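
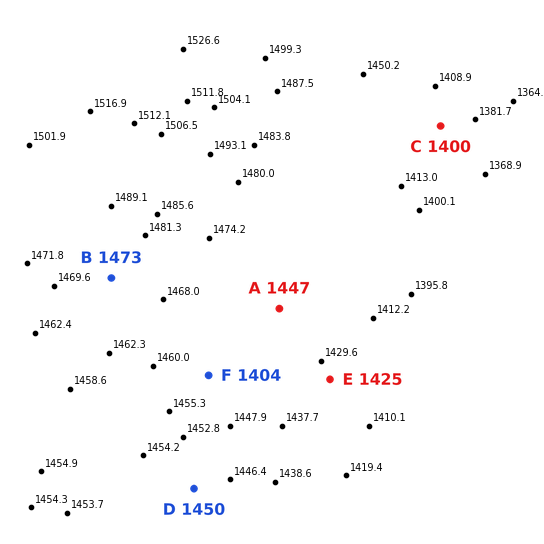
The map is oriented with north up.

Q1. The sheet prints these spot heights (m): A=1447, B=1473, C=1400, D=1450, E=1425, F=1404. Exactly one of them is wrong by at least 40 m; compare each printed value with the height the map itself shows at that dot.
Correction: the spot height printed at F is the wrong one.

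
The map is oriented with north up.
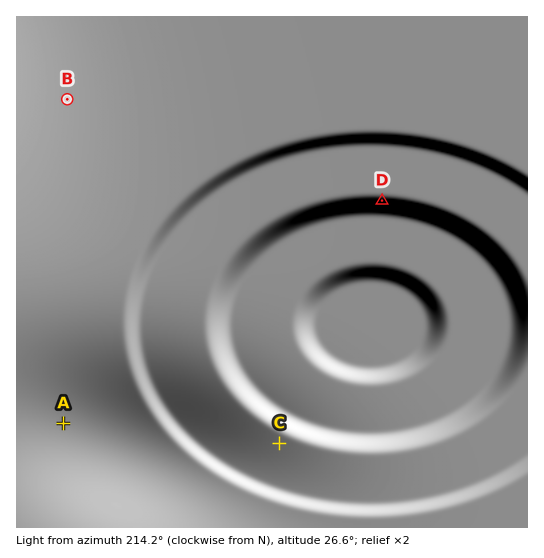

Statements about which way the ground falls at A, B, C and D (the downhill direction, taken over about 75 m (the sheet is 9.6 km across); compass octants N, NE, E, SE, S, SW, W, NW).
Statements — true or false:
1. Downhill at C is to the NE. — true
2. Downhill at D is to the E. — false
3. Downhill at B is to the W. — true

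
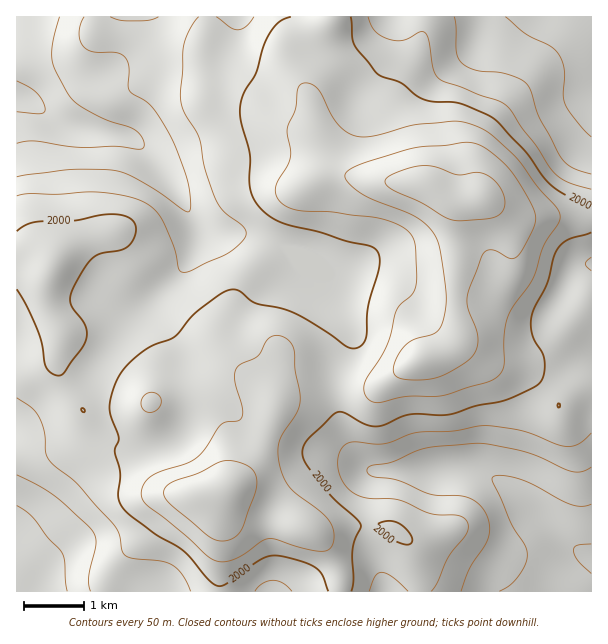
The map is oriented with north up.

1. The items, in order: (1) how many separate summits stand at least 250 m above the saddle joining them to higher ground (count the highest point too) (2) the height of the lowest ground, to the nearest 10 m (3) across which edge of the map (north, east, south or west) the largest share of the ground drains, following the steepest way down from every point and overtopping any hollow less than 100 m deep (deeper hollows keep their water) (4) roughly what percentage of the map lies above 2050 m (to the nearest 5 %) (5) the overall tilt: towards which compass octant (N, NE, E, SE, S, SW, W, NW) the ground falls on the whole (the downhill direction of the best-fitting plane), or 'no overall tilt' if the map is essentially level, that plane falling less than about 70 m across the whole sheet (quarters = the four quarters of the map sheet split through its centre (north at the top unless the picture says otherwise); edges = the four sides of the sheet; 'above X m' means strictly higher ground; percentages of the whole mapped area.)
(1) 1 summit rises at least 250 m above its surroundings.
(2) About 1780 m is the lowest elevation on the sheet.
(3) Drainage is mainly to the west: more ground falls towards that edge than towards any other.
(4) Ground above 2050 m makes up about 20 % of the sheet.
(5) There is no overall tilt: the best-fitting plane is nearly level.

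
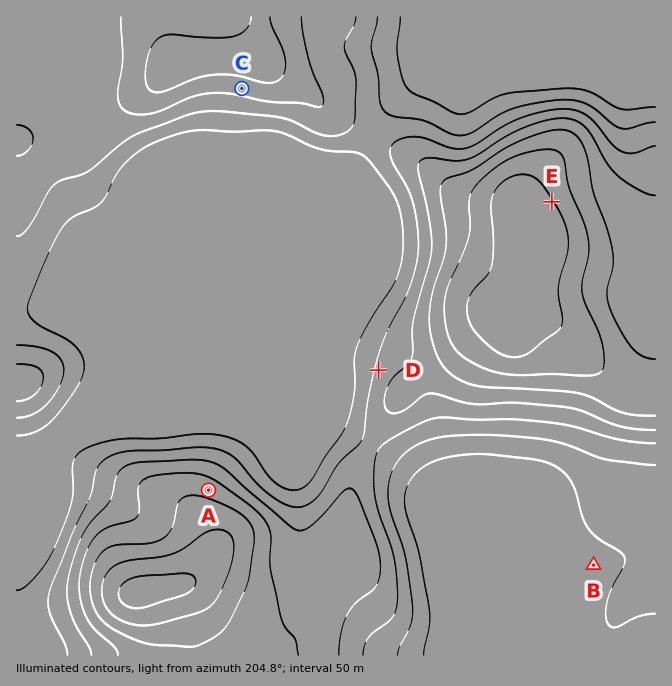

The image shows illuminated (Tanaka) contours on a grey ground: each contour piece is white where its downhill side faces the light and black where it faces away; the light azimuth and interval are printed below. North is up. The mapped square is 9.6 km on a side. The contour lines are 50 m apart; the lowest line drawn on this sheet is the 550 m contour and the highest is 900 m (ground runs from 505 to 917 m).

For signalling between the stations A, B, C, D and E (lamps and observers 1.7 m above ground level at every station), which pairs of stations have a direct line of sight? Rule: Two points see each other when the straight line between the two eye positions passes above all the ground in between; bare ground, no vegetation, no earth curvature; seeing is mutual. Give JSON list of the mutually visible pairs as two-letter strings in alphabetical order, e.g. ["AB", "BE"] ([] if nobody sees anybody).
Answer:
["AC", "AD", "CD"]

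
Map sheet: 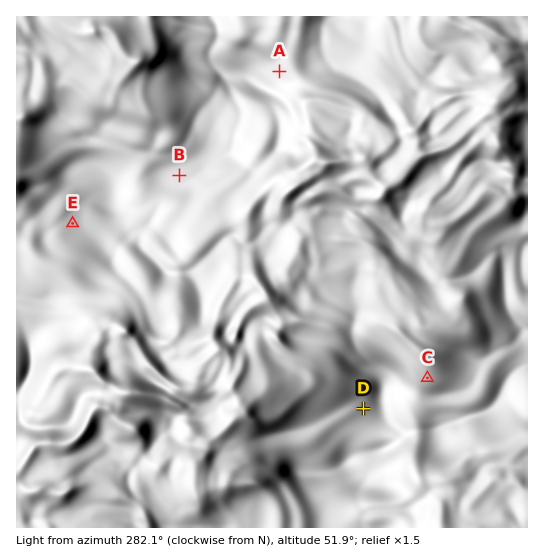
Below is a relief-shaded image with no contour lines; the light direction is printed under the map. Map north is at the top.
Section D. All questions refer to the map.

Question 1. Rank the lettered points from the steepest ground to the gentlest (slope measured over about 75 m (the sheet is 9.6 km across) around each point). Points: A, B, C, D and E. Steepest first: A C D E B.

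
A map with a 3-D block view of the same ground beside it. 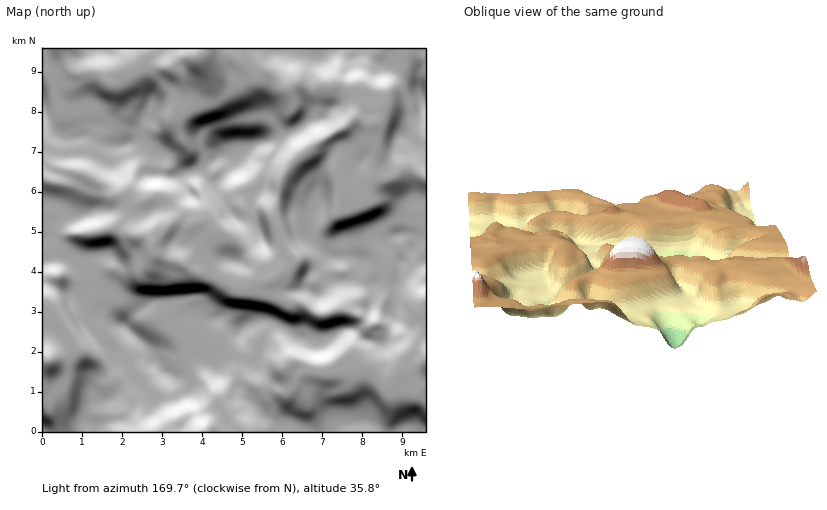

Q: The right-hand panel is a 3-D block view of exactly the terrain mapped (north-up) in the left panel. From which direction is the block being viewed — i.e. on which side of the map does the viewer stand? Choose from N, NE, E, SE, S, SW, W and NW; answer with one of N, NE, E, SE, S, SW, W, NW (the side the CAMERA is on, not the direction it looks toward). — N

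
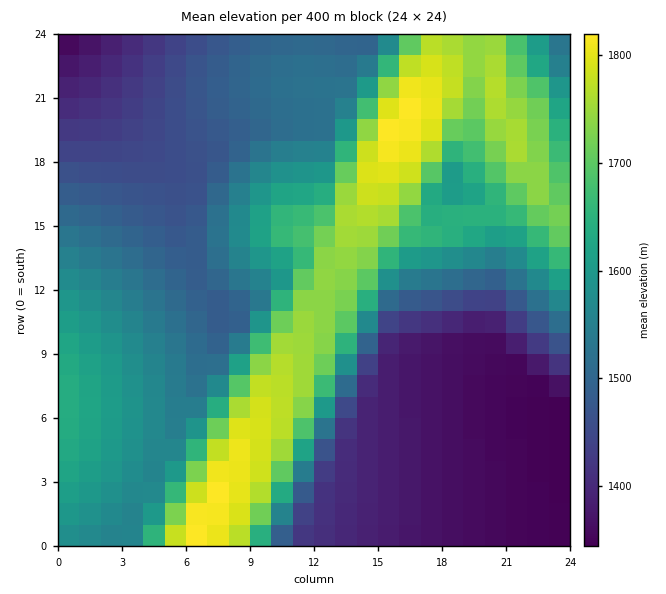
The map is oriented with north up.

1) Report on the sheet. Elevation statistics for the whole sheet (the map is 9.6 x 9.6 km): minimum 1340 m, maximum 1830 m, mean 1550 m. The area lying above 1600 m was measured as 33.2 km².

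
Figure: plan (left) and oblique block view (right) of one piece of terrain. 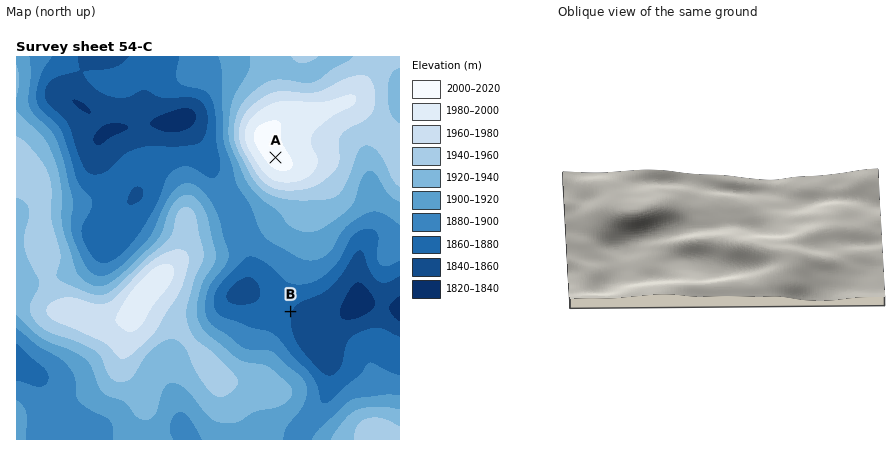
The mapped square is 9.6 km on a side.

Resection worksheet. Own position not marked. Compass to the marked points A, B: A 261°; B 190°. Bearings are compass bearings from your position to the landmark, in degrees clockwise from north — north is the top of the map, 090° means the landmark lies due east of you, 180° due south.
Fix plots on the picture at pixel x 319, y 151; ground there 1975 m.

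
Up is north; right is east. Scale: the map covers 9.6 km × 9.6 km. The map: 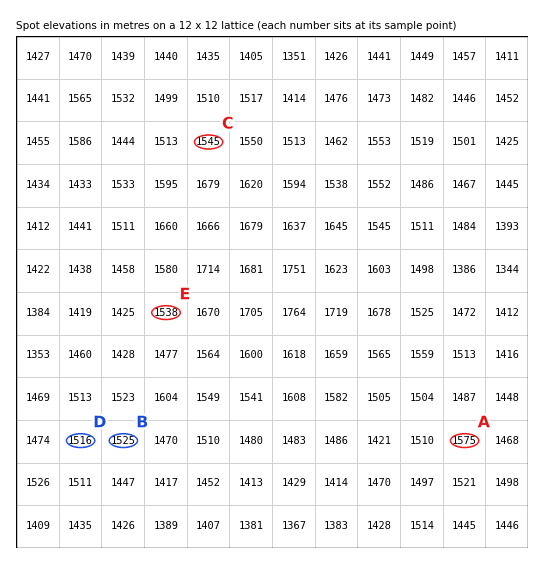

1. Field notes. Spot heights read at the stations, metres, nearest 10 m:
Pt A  1580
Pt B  1520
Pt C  1550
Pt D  1520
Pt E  1540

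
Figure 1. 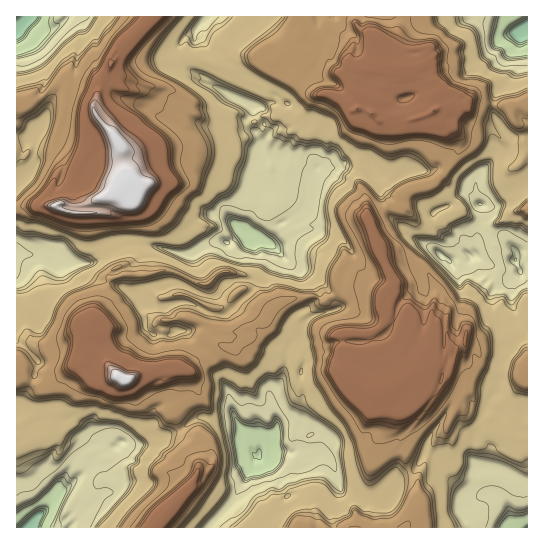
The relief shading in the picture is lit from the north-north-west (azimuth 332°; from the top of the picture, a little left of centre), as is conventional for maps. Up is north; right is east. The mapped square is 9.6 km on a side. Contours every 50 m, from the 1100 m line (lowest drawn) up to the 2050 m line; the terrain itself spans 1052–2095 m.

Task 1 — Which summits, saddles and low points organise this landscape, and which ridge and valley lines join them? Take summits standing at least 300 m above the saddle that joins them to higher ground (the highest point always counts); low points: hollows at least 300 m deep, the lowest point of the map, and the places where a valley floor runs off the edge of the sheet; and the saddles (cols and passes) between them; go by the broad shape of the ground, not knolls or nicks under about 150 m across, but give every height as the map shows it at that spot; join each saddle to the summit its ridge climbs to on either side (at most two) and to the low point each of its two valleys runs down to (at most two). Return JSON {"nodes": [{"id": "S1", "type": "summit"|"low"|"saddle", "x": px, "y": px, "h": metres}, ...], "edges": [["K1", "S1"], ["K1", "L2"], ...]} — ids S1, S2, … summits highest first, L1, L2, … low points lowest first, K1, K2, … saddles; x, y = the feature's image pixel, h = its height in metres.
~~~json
{"nodes": [
{"id": "S1", "type": "summit", "x": 125, "y": 183, "h": 2095},
{"id": "S2", "type": "summit", "x": 125, "y": 381, "h": 2092},
{"id": "L1", "type": "low", "x": 523, "y": 30, "h": 1052},
{"id": "L2", "type": "low", "x": 19, "y": 27, "h": 1052},
{"id": "L3", "type": "low", "x": 31, "y": 525, "h": 1053},
{"id": "L4", "type": "low", "x": 527, "y": 527, "h": 1171},
{"id": "L5", "type": "low", "x": 259, "y": 454, "h": 1185},
{"id": "L6", "type": "low", "x": 249, "y": 233, "h": 1224},
{"id": "K1", "type": "saddle", "x": 17, "y": 207, "h": 1746},
{"id": "K2", "type": "saddle", "x": 301, "y": 43, "h": 1744},
{"id": "K3", "type": "saddle", "x": 443, "y": 174, "h": 1743},
{"id": "K4", "type": "saddle", "x": 31, "y": 383, "h": 1720},
{"id": "K5", "type": "saddle", "x": 318, "y": 298, "h": 1703},
{"id": "K6", "type": "saddle", "x": 494, "y": 105, "h": 1680},
{"id": "K7", "type": "saddle", "x": 410, "y": 473, "h": 1659},
{"id": "K8", "type": "saddle", "x": 181, "y": 430, "h": 1658},
{"id": "K9", "type": "saddle", "x": 130, "y": 243, "h": 1571},
{"id": "K10", "type": "saddle", "x": 178, "y": 59, "h": 1570}],
"edges": [["K1", "S1"], ["K1", "L2"], ["K1", "L6"], ["K2", "S2"], ["K2", "L1"], ["K2", "L6"], ["K3", "S2"], ["K3", "L4"], ["K3", "L6"], ["K4", "S2"], ["K4", "L3"], ["K4", "L6"], ["K5", "S2"], ["K5", "L5"], ["K5", "L6"], ["K6", "S2"], ["K6", "L1"], ["K6", "L4"], ["K7", "S2"], ["K7", "L4"], ["K7", "L5"], ["K8", "S2"], ["K8", "L3"], ["K8", "L5"], ["K9", "S1"], ["K9", "S2"], ["K9", "L6"], ["K10", "S1"], ["K10", "S2"], ["K10", "L6"]]}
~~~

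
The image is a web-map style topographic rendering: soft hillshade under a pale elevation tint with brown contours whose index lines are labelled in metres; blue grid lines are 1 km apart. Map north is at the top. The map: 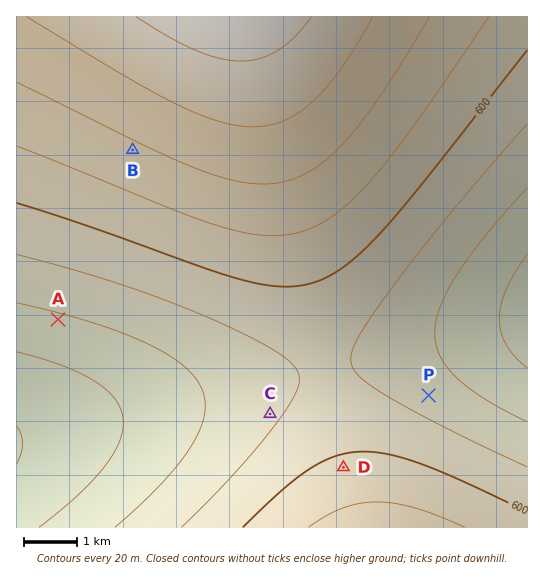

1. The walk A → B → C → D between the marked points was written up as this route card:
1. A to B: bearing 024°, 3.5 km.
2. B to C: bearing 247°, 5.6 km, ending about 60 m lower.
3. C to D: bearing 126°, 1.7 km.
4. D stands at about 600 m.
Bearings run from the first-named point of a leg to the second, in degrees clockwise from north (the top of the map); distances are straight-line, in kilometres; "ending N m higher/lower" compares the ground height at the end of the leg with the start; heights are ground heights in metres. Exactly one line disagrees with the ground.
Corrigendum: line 2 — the bearing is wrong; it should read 153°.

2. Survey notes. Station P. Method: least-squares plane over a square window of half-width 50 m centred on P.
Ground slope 1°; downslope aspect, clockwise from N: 36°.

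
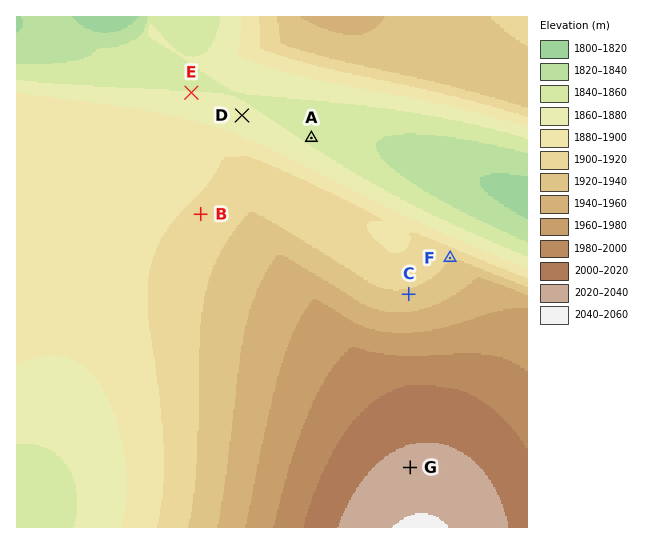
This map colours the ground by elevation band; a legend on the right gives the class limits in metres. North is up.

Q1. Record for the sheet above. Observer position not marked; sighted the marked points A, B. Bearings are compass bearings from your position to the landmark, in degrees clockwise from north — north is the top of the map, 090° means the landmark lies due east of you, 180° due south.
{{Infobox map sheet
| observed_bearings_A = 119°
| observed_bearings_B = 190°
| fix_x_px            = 223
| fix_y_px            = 89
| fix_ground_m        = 1860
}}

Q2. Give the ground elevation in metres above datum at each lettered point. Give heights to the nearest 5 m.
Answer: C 1925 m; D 1865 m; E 1860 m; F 1920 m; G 2025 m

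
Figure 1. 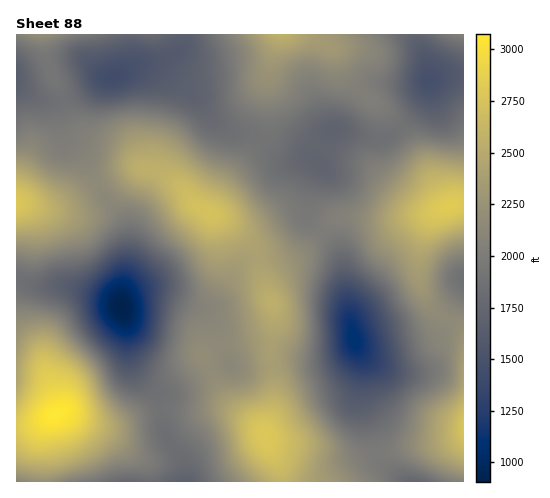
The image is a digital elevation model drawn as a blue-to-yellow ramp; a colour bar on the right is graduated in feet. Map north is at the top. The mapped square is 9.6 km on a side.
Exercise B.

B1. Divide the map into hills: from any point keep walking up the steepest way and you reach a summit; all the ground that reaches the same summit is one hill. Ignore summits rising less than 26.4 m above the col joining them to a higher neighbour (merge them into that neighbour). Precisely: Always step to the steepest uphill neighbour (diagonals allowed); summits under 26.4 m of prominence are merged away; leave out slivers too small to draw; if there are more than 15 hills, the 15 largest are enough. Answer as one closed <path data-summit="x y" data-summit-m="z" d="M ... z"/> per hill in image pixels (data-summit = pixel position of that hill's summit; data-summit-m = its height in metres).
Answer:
<path data-summit="210 213" data-summit-m="835" d="M144 64l-7 2-25 11-10 1-31 19-10 3-16 1 7 3 5 8 6 29 21 16 17 35 18 21 5 11 4 29-7 52 20-10 20-1 34 13 9 1 13-7 20-32 7-7 37-10 14-10 9-16 7-39 9-22-12-6-24 0-29-22-28-7-16-13-18-22-31-24z"/><path data-summit="266 436" data-summit-m="852" d="M161 295l-16 0-12 4-11 7 0 5 5 15 1 24 5 17 9 14 18 18 4 35 18 28 4 20 217-1-17-13-7-10-6-26-11-26 0-44-7-20-11 12-19 8-38 0-22 6-26 1-9-4-11-34-16-19-25-12z"/><path data-summit="449 206" data-summit-m="861" d="M463 75l-15 0-18 6-3 13-9 15-16 18-16 11-12 1-31-9-10 0-5 4-8 11-2 7 2 17-8 15-6 33 4 5 23 23 6 10 14 82 3 7 6 5 7 2 15 0 50-14 10-10 20-37z"/><path data-summit="54 415" data-summit-m="937" d="M19 280l-3 1 0 200 169 1-3-20-18-28-4-35-18-18-9-14-5-17-1-24-5-18-12-9-36-12-11-2-28 1z"/><path data-summit="281 35" data-summit-m="782" d="M416 34l-230 0-2 10-6 8-17 8-20 4 12 3 13 7 27 21 18 22 16 13 28 7 29 22 24 0 11 5-1-12 2-7 8-11 5-4 10 0 25 8 14 1 7-2 13-10 16-18 9-15 2-24-2-10-11-20z"/><path data-summit="17 203" data-summit-m="850" d="M17 85l-1 195 19 6 28-1 11 2 36 12 10 7 8-53-4-29-5-11-18-21-17-35-21-16-9-34z"/><path data-summit="272 303" data-summit-m="778" d="M307 217l-9 21-8 10-16 6-17 3-13 5-7 7-20 32-7 5-9 2-12-3 14 7 11 12 5 7 11 34 9 4 14 0 34-7 38 0 14-5 14-11 1-8-15-83-6-10-23-23z"/><path data-summit="463 427" data-summit-m="845" d="M463 291l-19 36-10 10-50 14-15 0-12-5 5 16 0 44 11 26 6 26 7 10 18 14 60-1z"/><path data-summit="41 35" data-summit-m="673" d="M130 34l-113 0-1 51 15 10 14 5 16 0 10-3 31-19 16-3 11-10 3-6z"/><path data-summit="463 35" data-summit-m="629" d="M463 34l-47 1 0 5 12 24 2 17 18-6 16-1z"/>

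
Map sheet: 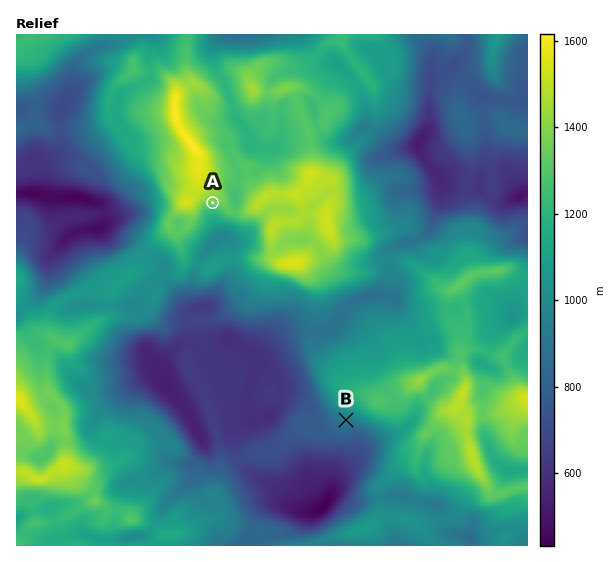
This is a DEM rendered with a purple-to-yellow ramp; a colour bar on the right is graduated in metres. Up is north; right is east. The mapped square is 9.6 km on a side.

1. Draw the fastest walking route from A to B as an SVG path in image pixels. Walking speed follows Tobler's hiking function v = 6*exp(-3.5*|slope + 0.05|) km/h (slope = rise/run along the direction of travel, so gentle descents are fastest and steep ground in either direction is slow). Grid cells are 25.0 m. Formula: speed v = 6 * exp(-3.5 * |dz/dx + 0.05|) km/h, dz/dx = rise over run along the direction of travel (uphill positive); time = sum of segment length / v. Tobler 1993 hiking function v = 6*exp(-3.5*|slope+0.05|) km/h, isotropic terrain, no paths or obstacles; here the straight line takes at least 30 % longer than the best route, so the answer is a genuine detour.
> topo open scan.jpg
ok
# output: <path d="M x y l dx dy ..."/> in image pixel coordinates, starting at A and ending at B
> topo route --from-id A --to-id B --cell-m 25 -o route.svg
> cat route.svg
<path d="M213 203l1 0 5 2 10 10 8 4 2 2 14 7 1 3 0 9-3 5-8 8-1 3 0 5 5 11 16 16 35 17 4 4 9 20 0 40 19 38 11 10 5 3"/>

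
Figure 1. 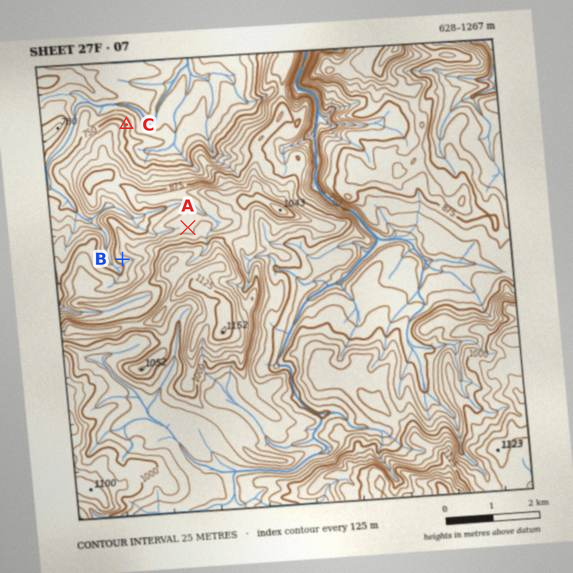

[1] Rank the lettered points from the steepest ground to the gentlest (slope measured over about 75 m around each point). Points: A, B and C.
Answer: C B A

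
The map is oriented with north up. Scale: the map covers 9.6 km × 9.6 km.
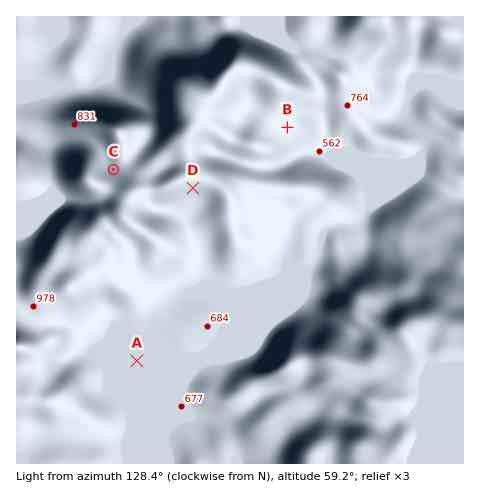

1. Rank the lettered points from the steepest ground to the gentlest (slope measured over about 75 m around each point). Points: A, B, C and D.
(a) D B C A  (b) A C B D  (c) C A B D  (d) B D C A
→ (a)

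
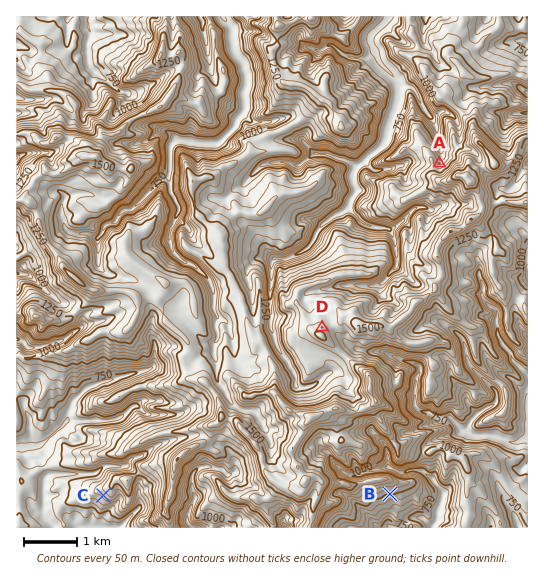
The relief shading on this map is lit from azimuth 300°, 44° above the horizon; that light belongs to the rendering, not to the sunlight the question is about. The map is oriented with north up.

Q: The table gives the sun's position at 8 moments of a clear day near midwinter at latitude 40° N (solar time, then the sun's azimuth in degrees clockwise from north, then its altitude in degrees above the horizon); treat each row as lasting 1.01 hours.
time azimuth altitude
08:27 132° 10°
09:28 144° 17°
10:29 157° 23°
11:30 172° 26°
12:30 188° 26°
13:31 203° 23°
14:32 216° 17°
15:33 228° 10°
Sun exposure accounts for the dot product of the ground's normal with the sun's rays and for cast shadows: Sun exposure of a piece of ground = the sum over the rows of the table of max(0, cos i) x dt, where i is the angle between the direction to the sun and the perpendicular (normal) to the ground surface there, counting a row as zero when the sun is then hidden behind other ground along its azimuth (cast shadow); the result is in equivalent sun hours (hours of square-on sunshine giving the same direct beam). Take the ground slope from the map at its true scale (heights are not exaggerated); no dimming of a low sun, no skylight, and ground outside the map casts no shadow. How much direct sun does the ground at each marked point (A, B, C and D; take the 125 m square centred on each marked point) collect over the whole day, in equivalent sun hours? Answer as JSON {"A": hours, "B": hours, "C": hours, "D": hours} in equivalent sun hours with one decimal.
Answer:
{"A": 0.0, "B": 5.6, "C": 4.3, "D": 0.8}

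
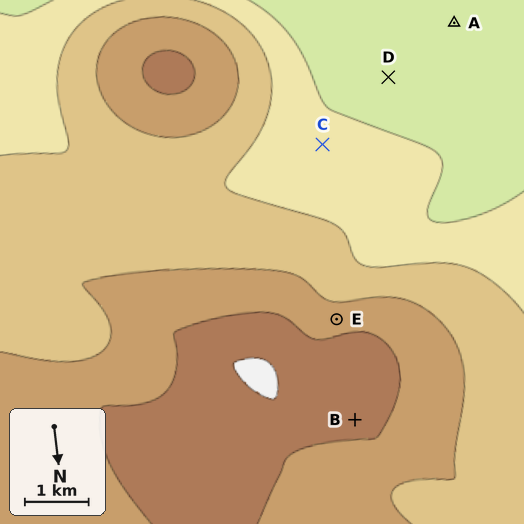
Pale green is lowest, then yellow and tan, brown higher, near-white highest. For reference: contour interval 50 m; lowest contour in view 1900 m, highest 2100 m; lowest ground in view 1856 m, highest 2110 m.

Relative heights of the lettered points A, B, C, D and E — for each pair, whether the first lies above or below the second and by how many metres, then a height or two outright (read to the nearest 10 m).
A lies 200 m below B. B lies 190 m above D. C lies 160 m below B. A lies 160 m below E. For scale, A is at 1870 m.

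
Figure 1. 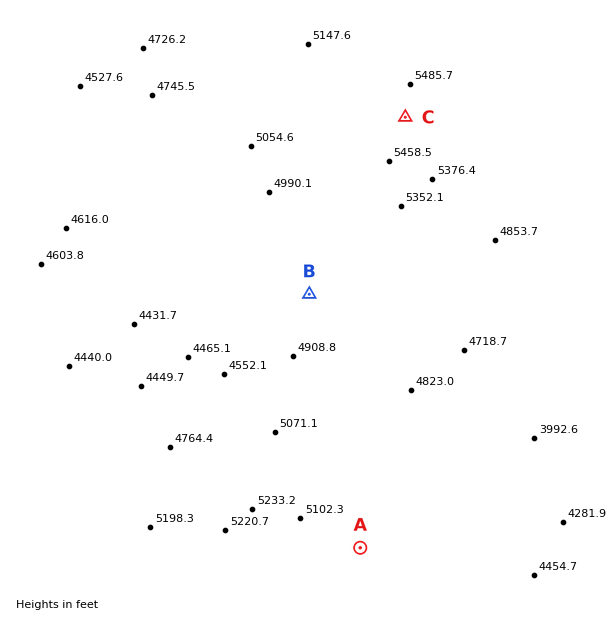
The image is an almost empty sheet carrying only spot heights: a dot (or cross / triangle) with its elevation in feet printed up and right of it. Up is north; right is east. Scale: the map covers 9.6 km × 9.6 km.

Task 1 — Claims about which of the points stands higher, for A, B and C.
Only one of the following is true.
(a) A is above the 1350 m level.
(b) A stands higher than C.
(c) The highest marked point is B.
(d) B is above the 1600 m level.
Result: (a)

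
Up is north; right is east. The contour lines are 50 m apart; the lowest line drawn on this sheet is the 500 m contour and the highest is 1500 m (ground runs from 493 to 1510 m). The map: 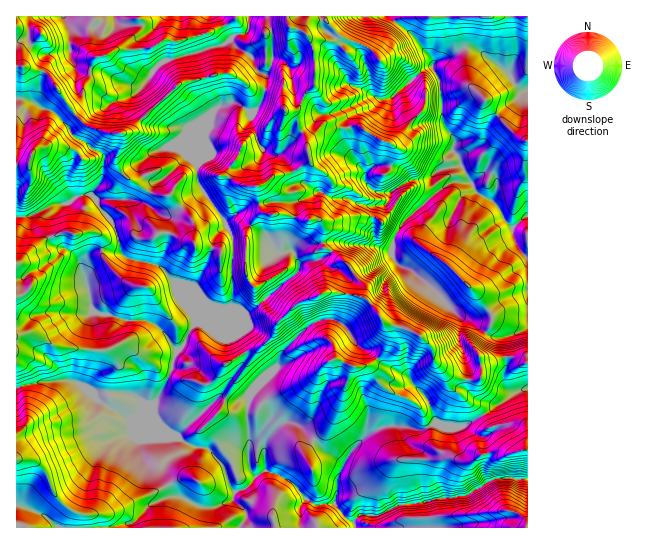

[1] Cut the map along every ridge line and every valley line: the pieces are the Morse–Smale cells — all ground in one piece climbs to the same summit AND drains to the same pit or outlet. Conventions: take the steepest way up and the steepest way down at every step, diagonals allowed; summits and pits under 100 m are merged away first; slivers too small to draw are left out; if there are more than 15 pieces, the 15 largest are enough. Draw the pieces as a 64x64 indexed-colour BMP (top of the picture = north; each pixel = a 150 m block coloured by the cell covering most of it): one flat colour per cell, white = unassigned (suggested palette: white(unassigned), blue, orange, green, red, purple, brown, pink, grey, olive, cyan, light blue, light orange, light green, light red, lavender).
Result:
<image width="64" height="64" href="data:image/bmp;base64,Qk12CAAAAAAAAHYAAAAoAAAAQAAAAEAAAAABAAQAAAAAAAAIAAATCwAAEwsAABAAAAAAAAAA////ALR3HwAOf/8ALKAsACgn1gC9Z5QAS1aMAMJ34wB/f38AIr28AM++FwDox64AeLv/AIrfmACWmP8A1bDFAAAAAAZmZmZmZmZmZmZmEREREREREczMzMzMzMzMzMzMAAAABmZmZmZmZmZmZmZhEREREREYjMzMzMzMzMzMzMwAAAAGZmZmZmZmZmZmZhEREREREYiIiIzMzMzMzMzMzAAABmZmZmZmZmZhERERERERERERiIiIiIiIzMzMzMzMAAAGZmZmZmZmZhERERERERERERGIiIiIiIiIiIzMzMwAAGZmZmZmZmZhEREREREREREREYiIiIiIiIiIiIzMzAAAZmZmZmZmZhERERERERERERERiIiIiIiIiIiIiIiIAAZmZmZmZmZmEREREREUQREREREYiIiIiIiIiIiIiIgAZmZmZmZmZmZhERERERRBEREREUiIiIiIiIiIiIiIiGZmZmZmZmZmZmERERERFEEREREURIiIiIiIiIiIiIiIZmZmZmZmZmZmYREREREUQREREURESIiIiIiIiIiIiIhmZmZmZmZmZmZhERERERREEREUREREiIiIiIiIiIiIiGZmZmZmZmZmYRERERERFERBEUREREREiIRIiIiIiIiIZmZmZmZmZhEREREREREUREREREREREREREREREiIiIhmZmZmZmZhERERERERERREREREREREREREREREREiIiGZmZmZmYRERURERERERFERERERERERERERERERERIiIZmZmZmZREVVVEREREURERERERERERERERERERERERIhmZmZmZVVVVVURERERRERERERERERERERERERERERAAFVVVVVVVVVVVVEREREUREREREREREREREREREREREAAVVVVVVVVVVVVURERERFEREREREREREREREREd3dEQABVVVVVVVVVVVVVEREREUREREREREd3REREREd3d0RAAFVVVVVVVVVVVVURERERFEREREREd3d0REREd3d3d3MzVVVVVVVVVVVVVRERERFERERERER3d3dERER3d3d3czNVVVVVVVVVVVVREREREURERERER3d3d3RER3d3d3dzM1VVVVVVVVVVVRERERFERERERERHd3d3dER3d3d3czMzVVVVVVVVVVVREREQAEREREREREd3d3d3d3d3d3MzMzNVVVVVVVUREREREREQAEREd0RER3d3d3d3d3dzMzMzM1VVVVVREREREREREREQAEd3dERHd3d3d3d3dzMzMzMzVVVVVVERERERERERERAAB3d3REd3d3d3d3dzMzMzMzNVVVVVUREREREREREREAAAd3d3d3d3d3d3dzMzMzMzM1VVVVVREREREREREREQAAAHd3d3d3d3d3dzMzMzMzMzVVVVVVERERERERERERAAAAAHd3d3d3d3dzMzMzMzMzNVVVVVEREREREREREREAAAAAd3d3d3d3dzMzMzMzMzM1VVVVVREREREREREREQAAAAAiJ3d3d3czMzMzMzMzMzVVVVVVURURERERERERAAAAICIid3d3dzMzMzMzMzMzNVVVVVVVVRERERERAAAAAAIiIiInciIzMzMzMzMzMzM1VVVVVVVVERERERAAAAAAIiIiIiIiIjMzMzMzMzMzMzVVVVVVVVEREREREAAAAAIiIiIiIiIiMzMzMzMzMzMzNVVVVVVVUREREREQAAACIiIiIiIiIiIzMzMzMzMzMzMwAFVVVVUREREREQAAIiIiIiIiIiIiIjMzMzMzMzMzMzAAAAVVUREREREQAAAiIiIiIiIiIiIiIzMzMzMzMzMzMAAAAAUAAAABEQAAAiIiIiIiIiIiIiIiMzMzMzMzMzMwAAAAAAAAAA4AAAAiIiIiIiIiIiIiIzMzMzMzMzMzMzAAAAAAAAAO7gAAACIiIiIiIiIiIiIjMzMzMzMzMzMzMAAAAAAAAO7gAAAAIiIiIiIiIiIiIiMzOZmZMzMzMzMwAAAAAAAA7uAAAAAiIiIiIiIiIiIimZmZmZmZMzMzMzAAAAAAAADu7gAADiIiIiIiIiIiIimZmZmZmZkzMzMzMAAAAAAAAO7u7g7uIiIiIiIiIiIiKZmZmZmZmTMzMzMwAAAAAAAA7u7u7u4iIiIiIiIiIiIpmZmZmZmZMzMzMzAAAAAAAP/+7u7u7iIiIiIiIiIiIimZmZmZmZMzMzMzMAAAC7/////u7u7u4iIiIiIiIiIiKZmZmZmZkzMzMzMwAAC7v/////7u7u7iIiIiIiIiIiIpmZmZmZkzMzMzMzAAu7v//////+7u7u4iIAIiICIiIiIpmZmZmTMzMzMzMLu7u7///////u7u7gAAACIAAiIiIiIpmZmZMzMzMzM7u7u7v///////7u7gAAAAIAACIiIiIiIpmZkzMzMzMzu7u7u7///6r///7uAAAKoAAAAiIiIiIiKZmTMzMzM927u7u7v/+qqq////8ACqqgAAACIiIiIiIimZMzMzMz3bu7u7sKqqqqr///+qqqqgAAAAIiIiIiIiIpMzMzMz3du7u7sACqqqqqr//6qqqqAAAAAiIiIiIiIiLTMzM93d27u7uwAACqqqqqqqqqqqAAAAACIiIiIiIiLd3TM93d3bu7u7AAAACqqqqqqqqgAAAAAAIiIiIiIiIt3d3d3d3du7u7sAAAAAqqqqqqqqAAAAAAIiIiIiIiIt3d3d3d3d27u7uwAAAAAKqqqqqqqqAAAAIiIiIiIiIt3d3d3d3d3bu7uwAAAAAKqqqqqqqqoAAAIiIiIiIiLd3d3d3d3d3d"/>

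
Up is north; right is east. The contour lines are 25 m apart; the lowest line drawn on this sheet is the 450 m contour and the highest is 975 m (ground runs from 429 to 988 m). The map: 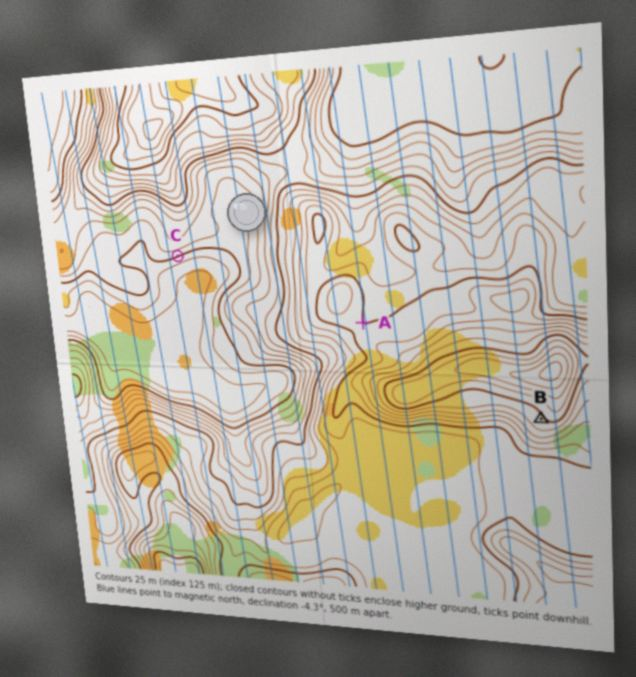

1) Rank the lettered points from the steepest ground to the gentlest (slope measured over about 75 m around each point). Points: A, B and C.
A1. C B A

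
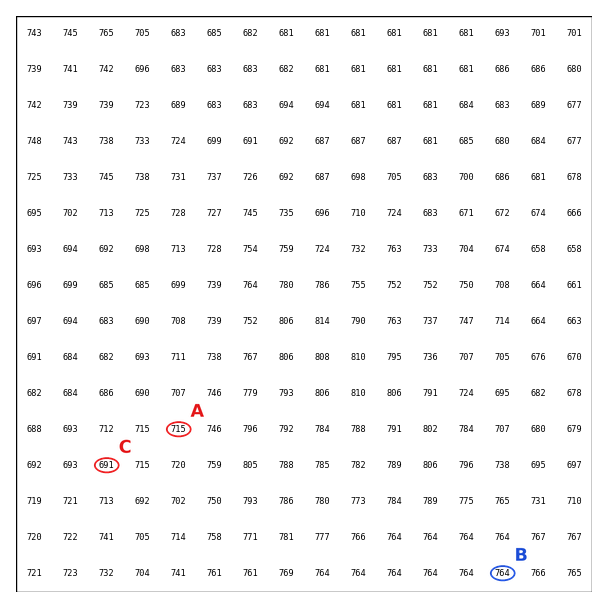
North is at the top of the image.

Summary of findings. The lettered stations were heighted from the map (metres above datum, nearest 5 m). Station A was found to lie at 715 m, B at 765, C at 690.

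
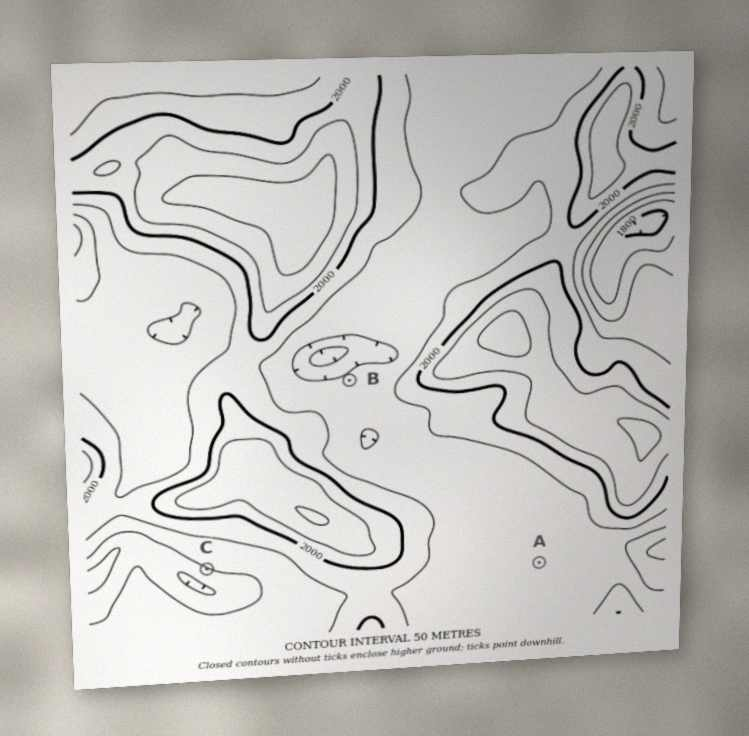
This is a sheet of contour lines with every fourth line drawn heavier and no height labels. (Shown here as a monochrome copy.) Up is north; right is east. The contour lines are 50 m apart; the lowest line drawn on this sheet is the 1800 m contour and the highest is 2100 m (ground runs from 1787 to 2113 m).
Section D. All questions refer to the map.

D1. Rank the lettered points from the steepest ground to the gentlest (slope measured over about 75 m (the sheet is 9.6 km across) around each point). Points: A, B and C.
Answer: C B A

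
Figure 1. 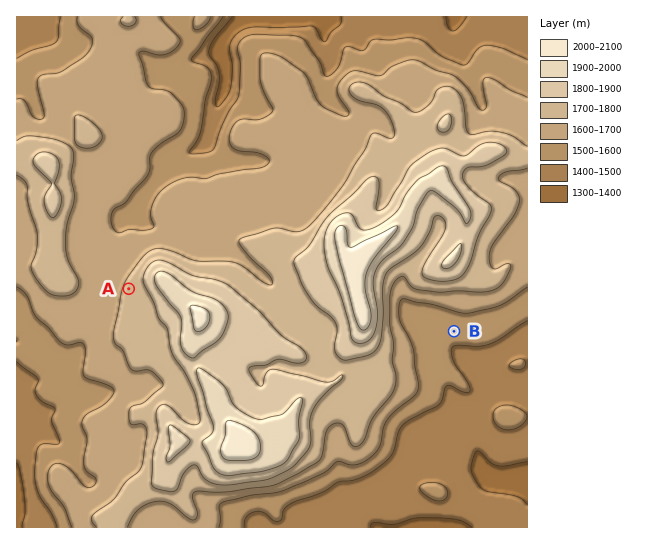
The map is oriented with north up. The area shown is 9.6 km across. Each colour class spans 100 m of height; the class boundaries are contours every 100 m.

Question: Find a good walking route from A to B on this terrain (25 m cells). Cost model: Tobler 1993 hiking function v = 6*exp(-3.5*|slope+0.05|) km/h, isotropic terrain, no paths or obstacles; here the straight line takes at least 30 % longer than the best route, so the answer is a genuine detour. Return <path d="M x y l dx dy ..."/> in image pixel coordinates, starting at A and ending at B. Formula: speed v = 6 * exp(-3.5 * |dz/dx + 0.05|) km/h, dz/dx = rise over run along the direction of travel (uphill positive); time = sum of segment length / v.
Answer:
<path d="M129 289l9-10 3-5 9-9 5-3 7 0 40 20 3 0 64 32 17 17 64 32 36 0 27-13 4 0 37-19"/>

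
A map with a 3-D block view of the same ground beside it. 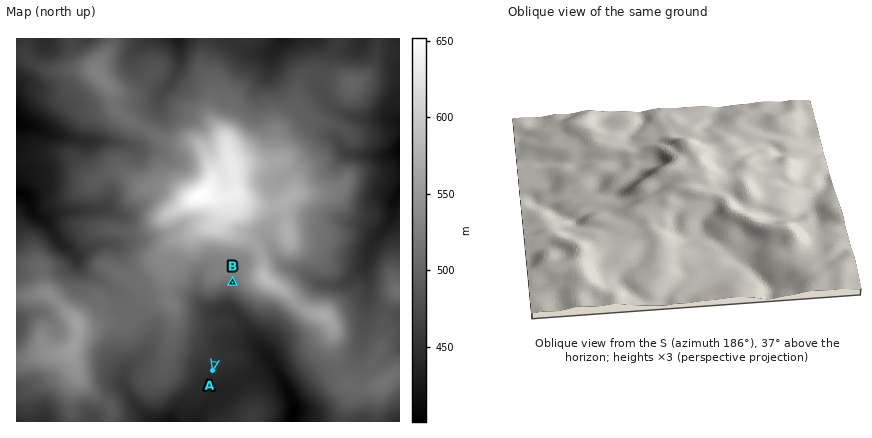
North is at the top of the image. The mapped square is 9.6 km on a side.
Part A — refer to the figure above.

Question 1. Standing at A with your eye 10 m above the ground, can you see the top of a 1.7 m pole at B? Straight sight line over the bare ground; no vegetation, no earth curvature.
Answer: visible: true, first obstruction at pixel None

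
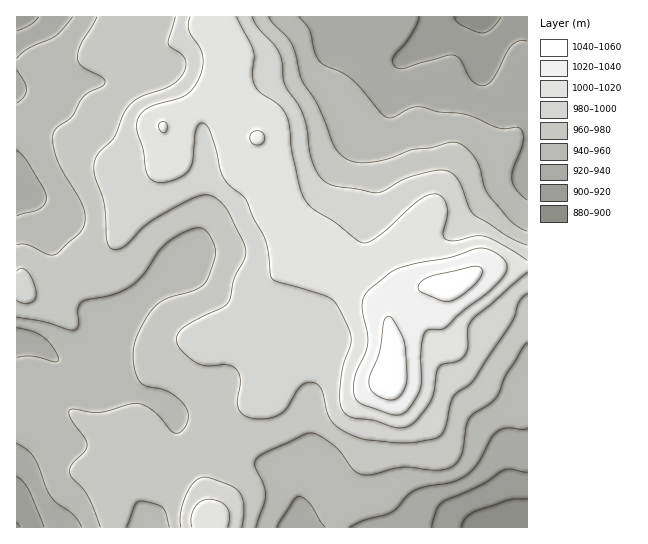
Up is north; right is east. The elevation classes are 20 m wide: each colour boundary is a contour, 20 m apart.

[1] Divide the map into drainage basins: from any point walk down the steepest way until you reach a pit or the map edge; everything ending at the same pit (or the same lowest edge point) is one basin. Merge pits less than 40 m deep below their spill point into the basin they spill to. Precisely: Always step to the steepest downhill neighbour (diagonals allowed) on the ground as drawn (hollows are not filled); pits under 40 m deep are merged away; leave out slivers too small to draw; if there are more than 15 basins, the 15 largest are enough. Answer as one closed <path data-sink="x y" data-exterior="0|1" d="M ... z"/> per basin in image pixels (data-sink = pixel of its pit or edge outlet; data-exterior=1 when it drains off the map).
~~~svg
<path data-sink="17 527" data-exterior="1" d="M222 84l-7 7-41 25-11 10 2 9-1 24-8 15-24 28-19 43-14 14-37 20-37 12-9-1 1 238 191-1 0-24-3-13 2-27 10-18 43-51 8-15 0-13-7-11-16-16-12-5 11-9 4-7 12-29 15-12 25-28-19-38-4-41-16-28-14-16-11-16z"/><path data-sink="527 527" data-exterior="1" d="M301 247l-10 14-31 28-12 29-4 7-11 9 12 5 16 16 7 11 0 13-8 15-43 51-10 18-2 27 3 13 0 24 319 1 1-261-41 1-34 17-22 0-10 3-18 11-10 10-4 12-2-8-9-10z"/><path data-sink="479 17" data-exterior="1" d="M527 16l-315 1 0 8 12 20-3 38 15 27 11 16 14 16 16 28 4 41 18 34 79 58 9 10 2 8 4-12 10-10 18-11 10-3 22 0 34-17 41-2z"/><path data-sink="17 17" data-exterior="1" d="M114 16l-98 1 1 272 8 2 37-12 37-20 14-14 19-43 24-28 8-15 1-24-2-9 11-10 41-25 6-8 3-38-4-10-7-6-14 0-25 14-16 5-21 0-14-4-8-6z"/>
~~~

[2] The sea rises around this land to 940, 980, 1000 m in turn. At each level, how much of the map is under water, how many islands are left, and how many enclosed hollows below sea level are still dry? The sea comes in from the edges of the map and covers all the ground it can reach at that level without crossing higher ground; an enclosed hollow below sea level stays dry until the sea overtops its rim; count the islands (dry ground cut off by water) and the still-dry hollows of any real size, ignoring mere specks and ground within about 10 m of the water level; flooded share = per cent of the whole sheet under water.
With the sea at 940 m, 14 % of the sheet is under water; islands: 0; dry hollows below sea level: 0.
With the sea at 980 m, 63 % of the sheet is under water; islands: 0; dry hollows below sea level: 0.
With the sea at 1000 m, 81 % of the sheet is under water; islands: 0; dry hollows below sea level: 0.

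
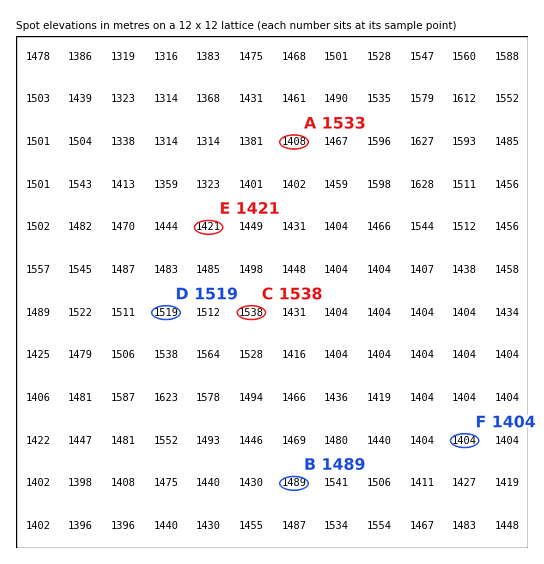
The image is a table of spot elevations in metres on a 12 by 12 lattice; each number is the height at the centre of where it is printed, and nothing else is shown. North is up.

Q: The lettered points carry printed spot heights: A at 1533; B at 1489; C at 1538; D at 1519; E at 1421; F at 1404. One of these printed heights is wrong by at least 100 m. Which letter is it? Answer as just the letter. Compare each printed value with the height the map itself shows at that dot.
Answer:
A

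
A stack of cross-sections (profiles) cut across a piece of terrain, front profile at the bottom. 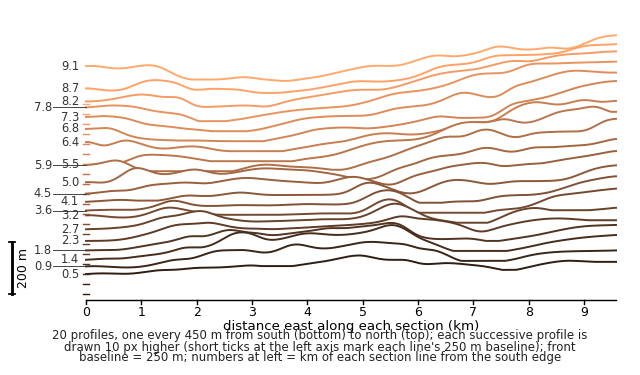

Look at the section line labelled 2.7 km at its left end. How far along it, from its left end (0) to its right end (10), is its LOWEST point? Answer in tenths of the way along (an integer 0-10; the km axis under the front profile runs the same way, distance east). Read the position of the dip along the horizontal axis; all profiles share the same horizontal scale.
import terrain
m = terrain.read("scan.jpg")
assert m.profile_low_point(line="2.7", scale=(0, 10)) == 0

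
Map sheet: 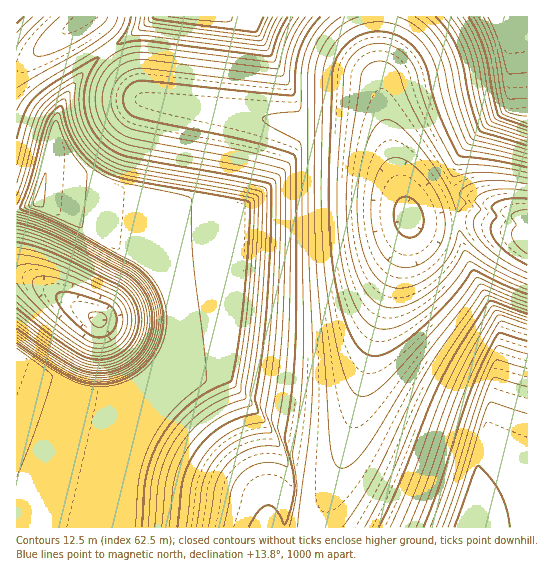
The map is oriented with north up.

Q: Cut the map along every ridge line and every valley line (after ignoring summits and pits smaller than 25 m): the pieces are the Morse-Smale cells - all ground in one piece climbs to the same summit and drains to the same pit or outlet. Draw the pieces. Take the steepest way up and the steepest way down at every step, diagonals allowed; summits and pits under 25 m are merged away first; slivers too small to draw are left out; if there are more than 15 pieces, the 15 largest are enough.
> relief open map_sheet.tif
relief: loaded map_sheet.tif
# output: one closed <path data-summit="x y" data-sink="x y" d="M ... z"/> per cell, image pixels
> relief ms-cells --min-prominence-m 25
<path data-summit="37 202" data-sink="409 218" d="M107 51l-26 23-20 31-5 14 0 12-8 38-11 33 22 10 75 43 22 19 11 19 4 13 1 16-7 28-14 21 10 2 62 0 41 49 20 36 5 19 2 14-8 36 36 1 30-89 27-108 29-88 4-24 16 4 33-2 1-20-4-5-4 0-28 12-14 9-21-66-14-16-19-7-60-3-60-12-92-13z"/><path data-summit="37 202" data-sink="527 223" d="M159 372l-9 0-17 13-23 8-36-1-58-18 1 154 266-1 8-36-4-25-14-29-22-32-28-32z"/><path data-summit="459 527" data-sink="409 218" d="M410 219l-5 24-29 88-27 108-28 79 0 10 138 0 16-42 13-53 7-39 6-53 0-19-24-40-9-20-8-25-1-15-34 1-11-2z"/><path data-summit="191 17" data-sink="409 218" d="M378 16l-223 0-47 35 35 49 92 13 60 12 30 0 36 4 13 6 10 10 9 20 0-6-9-42-5-47z"/><path data-summit="37 202" data-sink="99 319" d="M39 203l-23 6 0 164 38 14 27 6 29 0 17-5 22-15 16-23 7-28-1-16-4-13-11-19-18-17-79-45z"/><path data-summit="498 17" data-sink="409 218" d="M501 16l-122 1 0 53 5 47 9 48 16 52 17-10 29-12 0-25 10-24 18-19 24-18 4-6 0-56-4-18z"/><path data-summit="459 527" data-sink="527 223" d="M475 221l-16 0 1 16 13 37 28 48 0 19-13 92-13 53-15 41 67 1 1-291z"/><path data-summit="37 202" data-sink="86 17" d="M85 16l-58 45-11 5 1 142 14-3 6-3 11-33 8-38 0-12 5-14 20-31 27-24-15-19z"/><path data-summit="498 17" data-sink="527 223" d="M527 16l-26 1 6 12 4 18 0 56-4 6-24 18-18 19-6 12-6 21 2 16 15 1 57 27z"/><path data-summit="17 17" data-sink="86 17" d="M83 16l-66 0-1 49 5 0 6-4 22-18 34-24z"/><path data-summit="37 202" data-sink="527 223" d="M466 195l-11 0 4 6 0 20 23 2 43 13 3-1 0-12-2-2z"/><path data-summit="191 17" data-sink="86 17" d="M154 16l-68 0-1 2 19 28 5 3 29-18z"/>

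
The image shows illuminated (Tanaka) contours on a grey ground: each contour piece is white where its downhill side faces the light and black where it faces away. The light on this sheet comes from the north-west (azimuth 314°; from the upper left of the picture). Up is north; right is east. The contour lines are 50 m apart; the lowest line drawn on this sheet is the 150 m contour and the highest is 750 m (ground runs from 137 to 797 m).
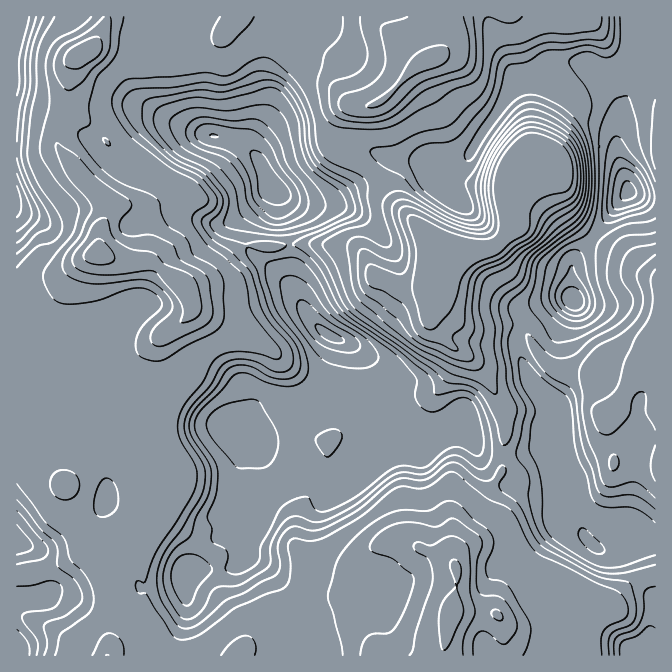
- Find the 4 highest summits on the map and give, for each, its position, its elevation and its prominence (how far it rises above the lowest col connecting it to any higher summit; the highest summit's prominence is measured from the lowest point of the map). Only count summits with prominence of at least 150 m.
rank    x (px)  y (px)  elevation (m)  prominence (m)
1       534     152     797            660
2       97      253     775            207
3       452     615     770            201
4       430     60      769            194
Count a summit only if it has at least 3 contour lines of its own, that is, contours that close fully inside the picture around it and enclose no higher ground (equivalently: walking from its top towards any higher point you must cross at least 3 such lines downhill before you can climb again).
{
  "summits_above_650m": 2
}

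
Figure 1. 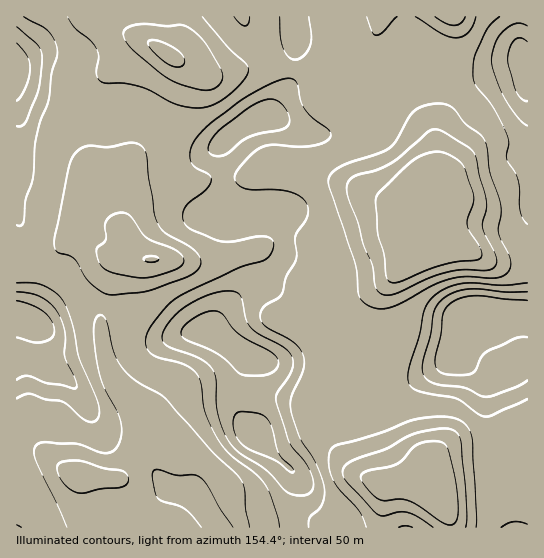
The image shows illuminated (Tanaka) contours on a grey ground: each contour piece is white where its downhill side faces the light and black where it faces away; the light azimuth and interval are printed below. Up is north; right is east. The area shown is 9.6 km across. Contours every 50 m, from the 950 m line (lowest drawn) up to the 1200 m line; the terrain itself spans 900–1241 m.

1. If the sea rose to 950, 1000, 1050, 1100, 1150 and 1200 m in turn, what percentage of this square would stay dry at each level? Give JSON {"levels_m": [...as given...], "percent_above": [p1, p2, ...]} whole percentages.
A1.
{"levels_m": [950, 1000, 1050, 1100, 1150, 1200], "percent_above": [94, 87, 68, 26, 13, 5]}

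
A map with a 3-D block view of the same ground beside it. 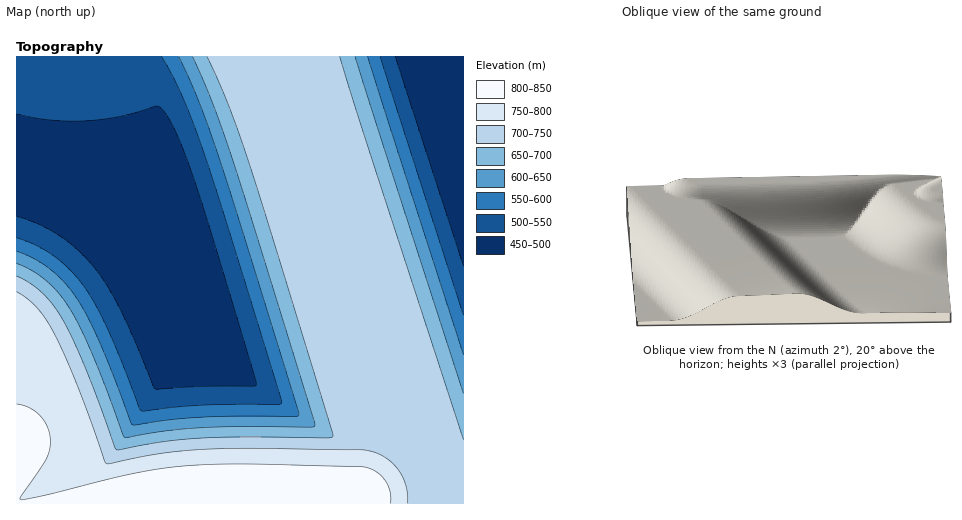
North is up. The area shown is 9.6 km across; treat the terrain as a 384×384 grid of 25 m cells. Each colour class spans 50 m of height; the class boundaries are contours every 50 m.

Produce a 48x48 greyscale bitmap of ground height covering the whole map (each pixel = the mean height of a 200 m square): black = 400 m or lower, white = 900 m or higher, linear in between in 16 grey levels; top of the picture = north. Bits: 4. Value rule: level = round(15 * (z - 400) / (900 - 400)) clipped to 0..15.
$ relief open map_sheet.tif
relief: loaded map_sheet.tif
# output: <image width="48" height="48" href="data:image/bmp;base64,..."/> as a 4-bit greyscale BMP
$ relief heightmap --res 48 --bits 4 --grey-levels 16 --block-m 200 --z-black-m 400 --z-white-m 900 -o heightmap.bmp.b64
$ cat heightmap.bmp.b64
<image width="48" height="48" href="data:image/bmp;base64,Qk32BAAAAAAAAHYAAAAoAAAAMAAAADAAAAABAAQAAAAAAIAEAAATCwAAEwsAABAAAAAAAAAAAAAAABEREQAiIiIAMzMzAERERABVVVUAZmZmAHd3dwCIiIgAmZmZAKqqqgC7u7sAzMzMAN3d3QDu7u4A////AMzMzd3d3d3d3d3d3d3d3d3czMzMy6qqqszMzMzN3d3d3d3d3d3d3d3MzMzMy6qqqtzMzMzMzM3d3d3d3d3d3dzMzMzMu6qqqtzMzMy7vMzMzMzMzMzMzMzMzMzMuqqqqt3MzMy7q7u7zMzMzMzMzMzMzMy7qqqqqt3czMu6maqqu7u7u7u7u7u7u7u6qqqqqt3czMu6mImZmaqqqqqqqqqqqqqqqqqqqd3czMuql3eIiIiJmZmZmYiJmqqqqqqqqd3MzLuph2Znd3d3d3d3d3eJqqqqqqqqqdzMzLuph1VVVmZmZmZmZmeJqqqqqqqqmczMzLqodlRERFVVVVVVVWiZqqqqqqqqmMzMy7qYdlQzNEREREREVniaqqqqqqqqmMzMy7qYZUQzMzMzMzM0VniaqqqqqqqpmMzMu6mHZUMzMzMzMzNEVniaqqqqqqqph8zMu6mHZUMzMzMzMzNFZ4maqqqqqqqph8zLuql2VEMzMzMzMzNFZ4mqqqqqqqqZh8zLuph2VDMzMzMzMzNFZ4mqqqqqqqqYdsy7qphlRDMzMzMzMzRWeJmqqqqqqqqYdsy7qYdlQzMzMzMzMzRWeJqqqqqqqqmYdsu6qYZUQzMzMzMzMzRWeJqqqqqqqqmHZbu6mHZUMzMzMzMzM0RXiZqqqqqqqqmHZbuph2VEMzMzMzMzM0VniaqqqqqqqpmHZaqZh2VDMzMzMzMzM0Vniaqqqqqqqph2VKmIdlRDMzMzMzMzNEVomaqqqqqqqph2VJh3ZUQzMzMzMzMzNFZ4maqqqqqqqZh2VIdmVEMzMzMzMzMzNFZ4mqqqqqqqqYhlQ2ZVRDMzMzMzMzMzNFZ4mqqqqqqqqYdlQ1VUQzMzMzMzMzMzRWeJmqqqqqqqmYdlQ0RDMzMzMzMzMzMzRWeJqqqqqqqqmYZUM0MzMzMzMzMzMzMzRWeJqqqqqqqqmHZUMzMzMzMzMzMzMzM0VniZqqqqqqqpmHZUMjMzMzMzMzMzMzM0VniaqqqqqqqpmGVDMjMzMzMzMzMzMzM0Vniaqqqqqqqph2VDMjMzMzMzMzMzMzNFZ4maqqqqqqqZh2VDIjMzMzMzMzMzMzNFZ4mqqqqqqqqZh1QzIjMzMzMzMzMzMzNFZ4mqqqqqqqqYdlQzIjMzMzMzMzMzMzRGeJmqqqqqqqmYdlQyIjMzMzMzMzMzMzRWeJqqqqqqqqmYdUMyIjMzMzMzMzMzMzRWeJqqqqqqqqmHZUMyIjMzMzMzMzMzM0VniZqqqqqqqpmHZUMiIjMzMzMzMzMzM0VniaqqqqqqqpmHVDMiIjMzMzMzMzMzNEVniaqqqqqqqph2VDMiIjMzMzMzMzMzNFZ4maqqqqqqqZh2VDIiIjMzMzMzMzMzRFZ4mqqqqqqqqZh2QzIiIjMzMzMzMzMzRVaJmqqqqqqqqYdlQzIiIjMzMzMzMzM0RWeJqqqqqqqqqYdlQyIiIjNEREREREREVWeJqqqqqqqqmYdkMyIiIkREREREREREVniaqqqqqqqqmHZUMyIiIg=="/>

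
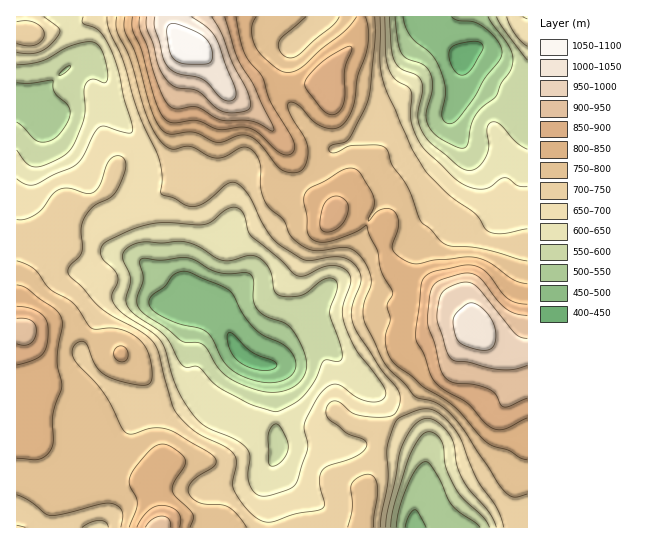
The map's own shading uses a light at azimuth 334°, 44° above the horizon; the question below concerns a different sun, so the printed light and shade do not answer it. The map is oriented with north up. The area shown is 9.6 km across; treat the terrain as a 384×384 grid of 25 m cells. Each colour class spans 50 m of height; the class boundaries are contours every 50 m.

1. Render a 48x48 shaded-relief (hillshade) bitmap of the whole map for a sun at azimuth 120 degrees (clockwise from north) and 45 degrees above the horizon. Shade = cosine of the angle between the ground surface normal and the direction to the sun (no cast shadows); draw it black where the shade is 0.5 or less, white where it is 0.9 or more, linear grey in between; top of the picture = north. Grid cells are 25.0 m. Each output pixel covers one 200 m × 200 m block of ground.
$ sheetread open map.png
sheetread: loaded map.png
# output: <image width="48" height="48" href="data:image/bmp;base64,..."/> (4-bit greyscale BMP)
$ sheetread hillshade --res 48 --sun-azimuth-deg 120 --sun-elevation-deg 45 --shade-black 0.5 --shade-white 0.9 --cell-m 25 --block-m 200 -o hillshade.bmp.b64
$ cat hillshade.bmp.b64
<image width="48" height="48" href="data:image/bmp;base64,Qk32BAAAAAAAAHYAAAAoAAAAMAAAADAAAAABAAQAAAAAAIAEAAATCwAAEwsAABAAAAAAAAAAAAAAABEREQAiIiIAMzMzAERERABVVVUAZmZmAHd3dwCIiIgAmZmZAKqqqgC7u7sAzMzMAN3d3QDu7u4A////AHeJq7pzAAWsuYeJh1VWZ1WN/8h3iHUiaHd4mqqWMRR6mHeZhmVVZlR9/9h3d2U0eXeIiZmXZFZ5l2eJhmZlZmV8/+l2VVVWiYiJiIiHZniruXiahmZlVmZ67+t1RFVWiYiJmId2Zniry6q7l1VVVWZ53/yFNEVniIiZmYh2Vniau6u8uGREVVVovuyFM0VniIiZmZiHVWeJmZqrunVFVmVXrdyVM0V3iIiJmZmIZUZ4h3iJqoVFZ3dnnNyVMjV4iIiJmZmYdlV4d2d4mYZVZ4iIm9ymMjWJqYiIiJmZh2Z4iHd3iYZVZ4d3isymQ0V6u4iIiImZh3iJmId3iHZEV4d2aKynRFZ5u5iIiImZiImqmIiHd2VCNYhlRXmXVmZ4moiIiImZiJq6mIh3ZUQyJHh2REaHeIh4iZmImYmZmau6mIh2VDIiNHiGREVmeZiIiaqZmYh4mry6iJh2ZUISNXd1NGZUaZmZmbu7qYZomrzJeamId2QjVmZTJXdTaJmZmavMuXZXmry4eKqYiHZEZ2VCJXdTR4mqmZvMyoZWeJqoaKqHeIZWd1NDNWZDNom6mIrMupdlZneHZ5l2eIdmdjJFVVQzRWm6mHiqqph3Zmd3d4hmaIh3dSJFZlMSRWiph2aImZmZmZiHd3dlZ4iHdBE1Z1MSRmiZdneHiJmrzLqZiHdlVomZhBAUZ2MRRXmZdoiYiImrzMuqmIh2RWirpjATV2QRJGmph4iZiIiby7qqiImYZVebuWMjV3UyEkeZh3iZmZmauqqqh4mqdmaLyoU0V3ZDITaId3iJmqqrupmqh3mqhmd5u5dWeIZVQzVnd3eImquru5mpiIiJhmZ4rLl3iZh3dlZmZ3d4maqqu6qZmIh3ZmZVi8qHiqmIiId2Z3ZniamZqqqZmal1VWZTWcuXeamIiIiHZnZniZmZmZmZqrqFRXdURquoeamIiIiHZnZWeImZiIiImrqWRXdlRoqpiJmYiIiHZnZFZ3eJl2eIiaqWRXdlRXiZiJmYiHd3d3ZEVmZ5mGZ4iamGVXiHVGiZiJmYiGZniIZDRVZoqWVoiZqXVXmZdVeJmJmZiGRWeJdTM0VnmWRoiJqoVGm7llZ4mZmYh2RWd5hlMjVniFWJiJu5ZHq7qXZniaqYh1VXd4h2QjVndjWamJu5ZYq6qql3eKuodlVniIh2QzV3YySKqIq5eKqpisyoeLy5dDRoiYiHUzV2QQOKqHm7qqqHec3Kmc3KhSNYiXiHZUZ2MAN5l2i8y6mGac3Lqb7bljJHiIiHdVd0IAJpl2i8u6h2ab3Lqa3cqENGeJmHZVdjAAJpl3m7updVabzMuYrMqFM1Z6qpdVZSAAJomJq6qYYzWLzNyXirqFMzVqu7qGUxAABYmru6mYYhJpze24eaqGQzNavMyoUxAAA3mszLqZdBE3rf7JeKqXZDI5vdy6chEAA2ibzLqpl0ITfP/aiJqpdSInm7qZcgAAJGeKzLqqqXUySu/riImZhCM2aId4YwAANnd5u7qqqpdSOe/rh3iZYzZg=="/>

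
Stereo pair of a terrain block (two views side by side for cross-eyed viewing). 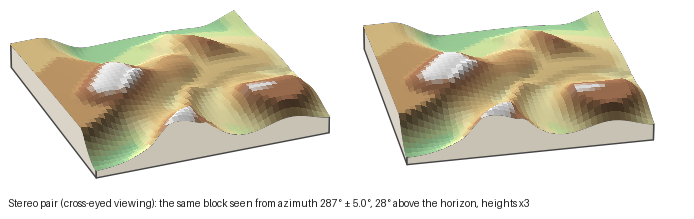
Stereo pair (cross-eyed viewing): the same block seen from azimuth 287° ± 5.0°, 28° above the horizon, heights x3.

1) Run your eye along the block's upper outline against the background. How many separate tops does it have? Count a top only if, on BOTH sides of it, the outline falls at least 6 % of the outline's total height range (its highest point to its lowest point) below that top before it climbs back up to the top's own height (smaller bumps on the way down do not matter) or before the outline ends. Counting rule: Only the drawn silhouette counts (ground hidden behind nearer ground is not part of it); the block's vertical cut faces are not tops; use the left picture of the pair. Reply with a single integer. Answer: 2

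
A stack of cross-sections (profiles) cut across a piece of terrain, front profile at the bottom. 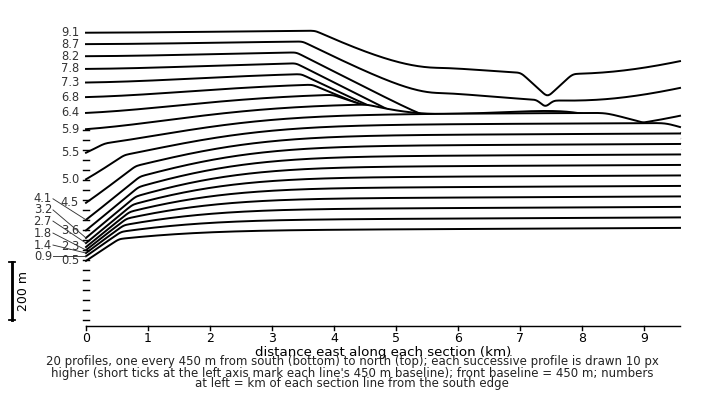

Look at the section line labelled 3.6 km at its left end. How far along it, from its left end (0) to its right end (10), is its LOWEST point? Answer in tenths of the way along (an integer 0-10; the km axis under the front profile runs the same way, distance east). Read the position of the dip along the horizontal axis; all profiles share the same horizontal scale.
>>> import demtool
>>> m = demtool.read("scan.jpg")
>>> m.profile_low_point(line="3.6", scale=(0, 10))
0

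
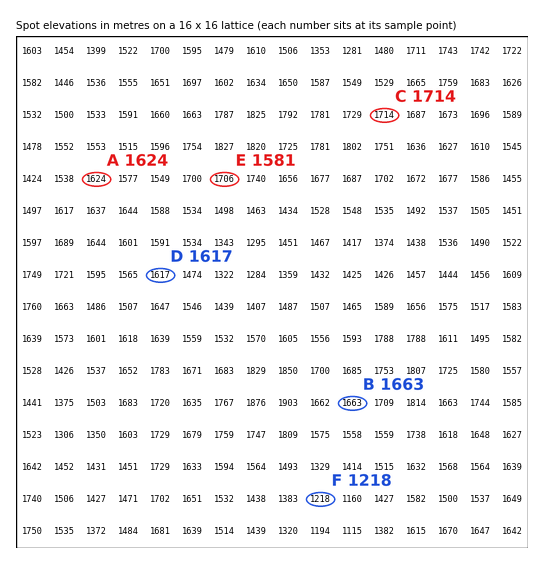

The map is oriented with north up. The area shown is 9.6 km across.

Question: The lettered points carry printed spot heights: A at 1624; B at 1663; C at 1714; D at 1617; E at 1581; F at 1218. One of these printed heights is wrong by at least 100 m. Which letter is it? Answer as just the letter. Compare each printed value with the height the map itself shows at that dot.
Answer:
E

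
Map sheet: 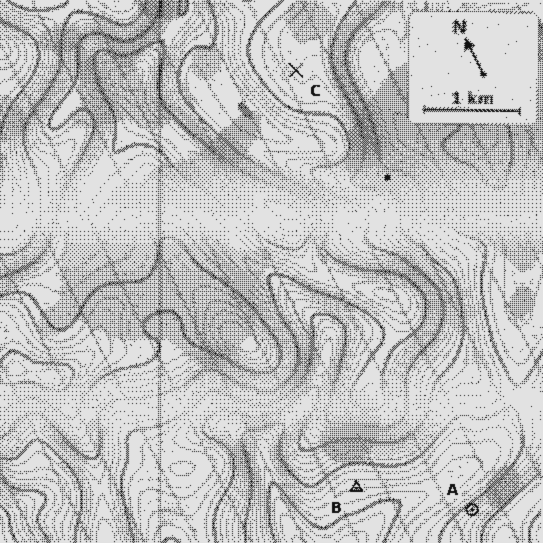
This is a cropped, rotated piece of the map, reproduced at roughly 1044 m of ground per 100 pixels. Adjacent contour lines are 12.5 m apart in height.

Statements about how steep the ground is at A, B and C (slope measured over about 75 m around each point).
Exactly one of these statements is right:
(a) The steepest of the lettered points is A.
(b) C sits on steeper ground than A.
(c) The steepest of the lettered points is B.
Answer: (a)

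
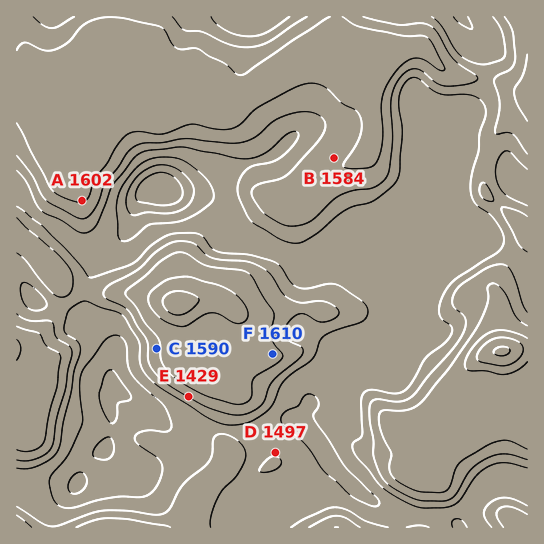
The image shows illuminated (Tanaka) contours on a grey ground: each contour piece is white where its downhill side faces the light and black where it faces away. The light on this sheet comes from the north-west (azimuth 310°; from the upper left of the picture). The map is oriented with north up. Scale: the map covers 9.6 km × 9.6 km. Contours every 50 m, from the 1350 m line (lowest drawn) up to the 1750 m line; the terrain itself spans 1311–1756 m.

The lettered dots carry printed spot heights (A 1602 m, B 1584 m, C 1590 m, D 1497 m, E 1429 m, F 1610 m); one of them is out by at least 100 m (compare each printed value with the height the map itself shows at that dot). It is E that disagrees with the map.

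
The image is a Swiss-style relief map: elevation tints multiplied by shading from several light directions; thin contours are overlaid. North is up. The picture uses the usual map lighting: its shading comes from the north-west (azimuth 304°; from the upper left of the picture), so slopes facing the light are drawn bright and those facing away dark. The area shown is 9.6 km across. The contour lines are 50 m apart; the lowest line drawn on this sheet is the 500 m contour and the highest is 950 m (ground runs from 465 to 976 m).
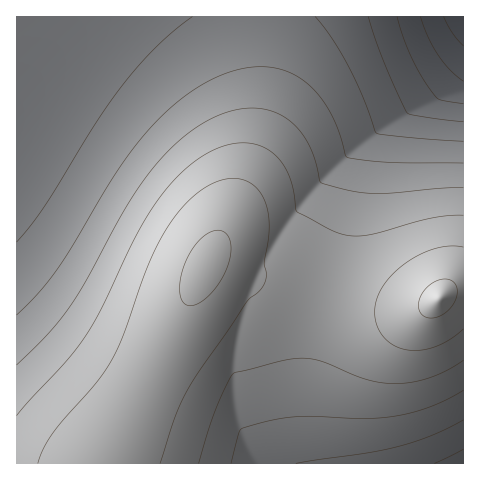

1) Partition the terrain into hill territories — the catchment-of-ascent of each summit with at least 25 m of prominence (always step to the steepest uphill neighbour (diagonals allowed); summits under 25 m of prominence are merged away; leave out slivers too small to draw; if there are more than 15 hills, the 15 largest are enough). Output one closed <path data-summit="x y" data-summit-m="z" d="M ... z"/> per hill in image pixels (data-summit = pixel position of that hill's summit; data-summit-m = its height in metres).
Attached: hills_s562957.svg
<path data-summit="207 265" data-summit-m="960" d="M463 16l-420 1-1 21-5 17-21 37 1 372 295-1-4-28 0-40 2-23 8-43 30-114 12-69 21-18 54-36 25-25 4-6z"/><path data-summit="440 299" data-summit-m="976" d="M463 62l-9 13-19 17-54 36-21 18-12 69-30 114-8 43-2 23 0 40 5 29 151-1z"/>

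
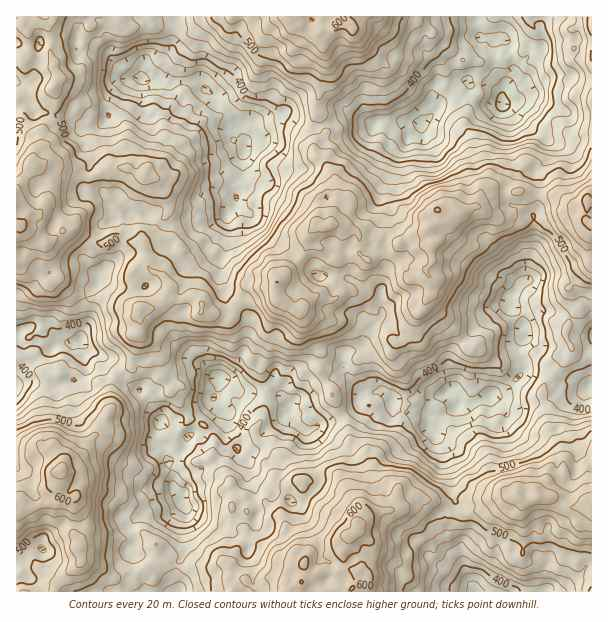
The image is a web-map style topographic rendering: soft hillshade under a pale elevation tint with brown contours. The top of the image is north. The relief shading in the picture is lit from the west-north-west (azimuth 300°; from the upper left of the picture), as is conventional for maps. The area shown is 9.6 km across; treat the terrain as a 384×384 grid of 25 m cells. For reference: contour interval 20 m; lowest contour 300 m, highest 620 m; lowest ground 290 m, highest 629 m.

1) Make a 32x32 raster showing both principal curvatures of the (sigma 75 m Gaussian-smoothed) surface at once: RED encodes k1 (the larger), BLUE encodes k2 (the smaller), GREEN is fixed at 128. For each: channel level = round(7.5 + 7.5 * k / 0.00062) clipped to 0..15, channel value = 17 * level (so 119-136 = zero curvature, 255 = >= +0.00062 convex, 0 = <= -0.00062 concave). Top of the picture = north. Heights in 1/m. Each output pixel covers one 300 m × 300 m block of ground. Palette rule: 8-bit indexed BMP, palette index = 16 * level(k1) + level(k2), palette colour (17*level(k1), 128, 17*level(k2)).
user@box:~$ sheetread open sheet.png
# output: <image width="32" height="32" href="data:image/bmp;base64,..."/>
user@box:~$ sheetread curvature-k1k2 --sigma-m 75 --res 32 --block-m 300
<image width="32" height="32" href="data:image/bmp;base64,Qk02CAAAAAAAADYEAAAoAAAAIAAAACAAAAABAAgAAAAAAAAEAAATCwAAEwsAAAABAAAAAAAAAIAAABGAAAAigAAAM4AAAESAAABVgAAAZoAAAHeAAACIgAAAmYAAAKqAAAC7gAAAzIAAAN2AAADugAAA/4AAAACAEQARgBEAIoARADOAEQBEgBEAVYARAGaAEQB3gBEAiIARAJmAEQCqgBEAu4ARAMyAEQDdgBEA7oARAP+AEQAAgCIAEYAiACKAIgAzgCIARIAiAFWAIgBmgCIAd4AiAIiAIgCZgCIAqoAiALuAIgDMgCIA3YAiAO6AIgD/gCIAAIAzABGAMwAigDMAM4AzAESAMwBVgDMAZoAzAHeAMwCIgDMAmYAzAKqAMwC7gDMAzIAzAN2AMwDugDMA/4AzAACARAARgEQAIoBEADOARABEgEQAVYBEAGaARAB3gEQAiIBEAJmARACqgEQAu4BEAMyARADdgEQA7oBEAP+ARAAAgFUAEYBVACKAVQAzgFUARIBVAFWAVQBmgFUAd4BVAIiAVQCZgFUAqoBVALuAVQDMgFUA3YBVAO6AVQD/gFUAAIBmABGAZgAigGYAM4BmAESAZgBVgGYAZoBmAHeAZgCIgGYAmYBmAKqAZgC7gGYAzIBmAN2AZgDugGYA/4BmAACAdwARgHcAIoB3ADOAdwBEgHcAVYB3AGaAdwB3gHcAiIB3AJmAdwCqgHcAu4B3AMyAdwDdgHcA7oB3AP+AdwAAgIgAEYCIACKAiAAzgIgARICIAFWAiABmgIgAd4CIAIiAiACZgIgAqoCIALuAiADMgIgA3YCIAO6AiAD/gIgAAICZABGAmQAigJkAM4CZAESAmQBVgJkAZoCZAHeAmQCIgJkAmYCZAKqAmQC7gJkAzICZAN2AmQDugJkA/4CZAACAqgARgKoAIoCqADOAqgBEgKoAVYCqAGaAqgB3gKoAiICqAJmAqgCqgKoAu4CqAMyAqgDdgKoA7oCqAP+AqgAAgLsAEYC7ACKAuwAzgLsARIC7AFWAuwBmgLsAd4C7AIiAuwCZgLsAqoC7ALuAuwDMgLsA3YC7AO6AuwD/gLsAAIDMABGAzAAigMwAM4DMAESAzABVgMwAZoDMAHeAzACIgMwAmYDMAKqAzAC7gMwAzIDMAN2AzADugMwA/4DMAACA3QARgN0AIoDdADOA3QBEgN0AVYDdAGaA3QB3gN0AiIDdAJmA3QCqgN0Au4DdAMyA3QDdgN0A7oDdAP+A3QAAgO4AEYDuACKA7gAzgO4ARIDuAFWA7gBmgO4Ad4DuAIiA7gCZgO4AqoDuALuA7gDMgO4A3YDuAO6A7gD/gO4AAID/ABGA/wAigP8AM4D/AESA/wBVgP8AZoD/AHeA/wCIgP8AmYD/AKqA/wC7gP8AzID/AN2A/wDugP8A/4D/ALOT9LaTtZS2c3GmuOfEx8ellKT6xrO2g4NAo4TDcJHCtLSy+ueis+a1xMf6s5HHyMWRtPaBxaSUopK2+viyt5OwIKP5t3Jh+PbCtseiocb649XnxdiDkZVxpbaksnOjtNWQ0uPmkbL1g4DDorVxo6KCtfn5kXGUlbWDpaXFgqXq6dSl98NQorSCIJHot5H2cJSmxvn0+cazxNW3ydaj5ci1wuf4xLO1pGBg1ejGtKOjoJTWtJTX9/XB1vn79/myuIHF+8bZgqTnsMTE+KST1vnj9seV9fvXcKPG1Ofn5pODxrL3x8OC0ZKA5Pi1YJO2wpPGgseykKRgUrXVYpLE54D5/OjC9trYgNZww7PD5dWkMKTn1ufYgWCl5pNyo7S2wqTEsnD258dQUPT1cJT5cZBxsOOBcMKAs5O1lFGk6LSik8Rzg9f9wuDU9FCCk+SiUJP6saSCsbSjYbFRgsXTgTBg0pNys/Bwg9f6kGCQ4YKktPWgYID0glFRsnDQtPeVQOPm6rKUsuWV5qSQMOT3YJHVtcPE5viUpJLH9sNw5tWkpJGgYKCR9dTEUIDWsrXG17CQcILp5vqB0f3XgbKj99VQtJJAguj7tILUxueztIH25+jUosXD1KX1oviiQLf4kZKBpMawxvv3tMP79MOQ+PnotIJzYcf61KSDkYCjtMLWsvv3w9K107HX5PmA08P4pPf157aAssT4c5OEcLTT+YH3tPmUUJL2tNeEtpDX1/zWULCAs5Dq1/n3g3NyIHDj5bSks2CTgNTHlbaFgKTI1/Ci2LT6spKk5YPklIORg5X2xuf1w/P25remtqbEoqPy1eaCpKaz97fmpaTklGBRpfjZpMP6cIKTosRztFCTENXo+vrWtaWC+Mf4o/f38tLp6bT3sqLEg4KC5ZO3cYGSs6XVtMaik8Lo+un3xpGTsuj405HFYqFxt9nIx5GDo4Rh1sbH2aWDctP45tXo9fbUxPb32MjD9fj36tj6sqSh1NaRoPfHpbW0tUDVpei0orOlcPfX2KGlpramtcWmlVCCgtb51aODk2CDUMO2xdP7kIBR5ui0UKKF13K3yMVhdISDxdLFszCzg1By5uWlUNCxxpPjoMGFo6K0k7WEtcODUaJB9sSxYKCAcIDmwkBAg+aAkrXW+KTUsqS3pLZgcNTHlHH0wnSk2bejgcTmcHFRktfnwqL557VQUGCQsECEpOZgxpP2lILYyIORgaGUcnOToYD7w/ei03BycpbGk5Zy98PYtfeB0rbIxaXV99TVtrLo1PKQ5IDCw8WioseTyLTZg8bn5eb4gqSEyLNyc3K0YOaA/PW0gbbX5/eztLXppJXG+ZTG6dTHlLW3pXCkUeagxsM="/>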